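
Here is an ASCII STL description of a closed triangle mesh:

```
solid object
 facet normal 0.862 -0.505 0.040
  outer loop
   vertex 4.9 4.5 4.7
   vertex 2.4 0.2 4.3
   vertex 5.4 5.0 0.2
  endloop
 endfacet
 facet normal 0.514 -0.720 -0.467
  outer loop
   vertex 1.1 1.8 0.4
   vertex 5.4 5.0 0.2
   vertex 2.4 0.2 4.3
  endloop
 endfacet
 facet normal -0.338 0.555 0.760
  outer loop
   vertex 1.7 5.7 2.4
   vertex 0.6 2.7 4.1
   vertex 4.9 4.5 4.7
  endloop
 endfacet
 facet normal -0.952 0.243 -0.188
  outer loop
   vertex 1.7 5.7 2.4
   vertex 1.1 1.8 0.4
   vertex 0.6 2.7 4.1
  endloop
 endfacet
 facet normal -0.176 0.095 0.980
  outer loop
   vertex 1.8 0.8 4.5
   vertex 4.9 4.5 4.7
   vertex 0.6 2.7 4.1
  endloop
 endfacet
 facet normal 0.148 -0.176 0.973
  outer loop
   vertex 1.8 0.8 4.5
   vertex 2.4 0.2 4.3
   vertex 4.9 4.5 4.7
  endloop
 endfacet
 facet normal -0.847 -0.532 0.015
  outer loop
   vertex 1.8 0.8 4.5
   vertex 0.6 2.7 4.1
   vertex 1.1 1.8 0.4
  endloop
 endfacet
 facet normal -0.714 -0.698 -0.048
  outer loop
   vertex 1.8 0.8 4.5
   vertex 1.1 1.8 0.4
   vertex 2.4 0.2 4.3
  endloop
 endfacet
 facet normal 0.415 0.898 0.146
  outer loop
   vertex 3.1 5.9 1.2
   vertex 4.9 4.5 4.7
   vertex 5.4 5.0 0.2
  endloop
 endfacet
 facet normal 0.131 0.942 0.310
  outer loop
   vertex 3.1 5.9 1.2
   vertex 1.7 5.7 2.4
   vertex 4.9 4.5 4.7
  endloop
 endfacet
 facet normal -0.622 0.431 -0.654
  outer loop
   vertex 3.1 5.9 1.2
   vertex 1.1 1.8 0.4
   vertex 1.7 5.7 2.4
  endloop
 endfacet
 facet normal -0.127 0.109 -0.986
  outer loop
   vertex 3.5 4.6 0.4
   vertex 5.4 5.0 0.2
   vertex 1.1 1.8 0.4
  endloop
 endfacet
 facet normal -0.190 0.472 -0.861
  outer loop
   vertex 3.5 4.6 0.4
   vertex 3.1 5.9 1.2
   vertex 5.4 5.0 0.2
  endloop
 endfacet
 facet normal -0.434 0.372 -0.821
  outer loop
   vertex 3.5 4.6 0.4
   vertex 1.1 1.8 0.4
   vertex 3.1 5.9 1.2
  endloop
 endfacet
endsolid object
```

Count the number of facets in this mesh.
14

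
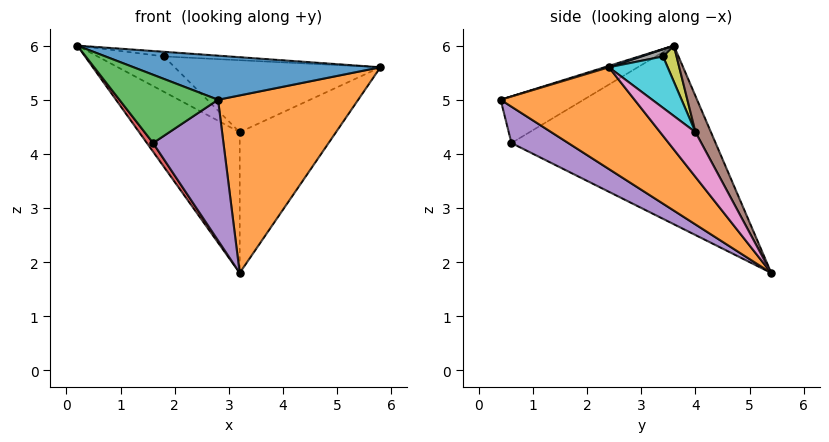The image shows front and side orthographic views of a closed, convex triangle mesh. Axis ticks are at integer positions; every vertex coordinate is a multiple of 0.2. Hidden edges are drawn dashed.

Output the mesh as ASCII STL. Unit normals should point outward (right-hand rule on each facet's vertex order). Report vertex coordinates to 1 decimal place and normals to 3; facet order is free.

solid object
 facet normal 0.005 -0.294 0.956
  outer loop
   vertex 2.8 0.4 5.0
   vertex 5.8 2.4 5.6
   vertex 0.2 3.6 6.0
  endloop
 endfacet
 facet normal 0.478 -0.500 -0.722
  outer loop
   vertex 3.2 5.4 1.8
   vertex 5.8 2.4 5.6
   vertex 2.8 0.4 5.0
  endloop
 endfacet
 facet normal -0.509 -0.605 0.612
  outer loop
   vertex 1.6 0.6 4.2
   vertex 2.8 0.4 5.0
   vertex 0.2 3.6 6.0
  endloop
 endfacet
 facet normal -0.808 -0.024 -0.588
  outer loop
   vertex 1.6 0.6 4.2
   vertex 0.2 3.6 6.0
   vertex 3.2 5.4 1.8
  endloop
 endfacet
 facet normal 0.415 -0.514 -0.751
  outer loop
   vertex 1.6 0.6 4.2
   vertex 3.2 5.4 1.8
   vertex 2.8 0.4 5.0
  endloop
 endfacet
 facet normal 0.134 0.873 0.470
  outer loop
   vertex 3.2 4.0 4.4
   vertex 3.2 5.4 1.8
   vertex 0.2 3.6 6.0
  endloop
 endfacet
 facet normal 0.307 0.838 0.451
  outer loop
   vertex 3.2 4.0 4.4
   vertex 5.8 2.4 5.6
   vertex 3.2 5.4 1.8
  endloop
 endfacet
 facet normal 0.169 0.507 0.845
  outer loop
   vertex 1.8 3.4 5.8
   vertex 0.2 3.6 6.0
   vertex 5.8 2.4 5.6
  endloop
 endfacet
 facet normal 0.170 0.833 0.527
  outer loop
   vertex 1.8 3.4 5.8
   vertex 3.2 4.0 4.4
   vertex 0.2 3.6 6.0
  endloop
 endfacet
 facet normal 0.226 0.793 0.566
  outer loop
   vertex 1.8 3.4 5.8
   vertex 5.8 2.4 5.6
   vertex 3.2 4.0 4.4
  endloop
 endfacet
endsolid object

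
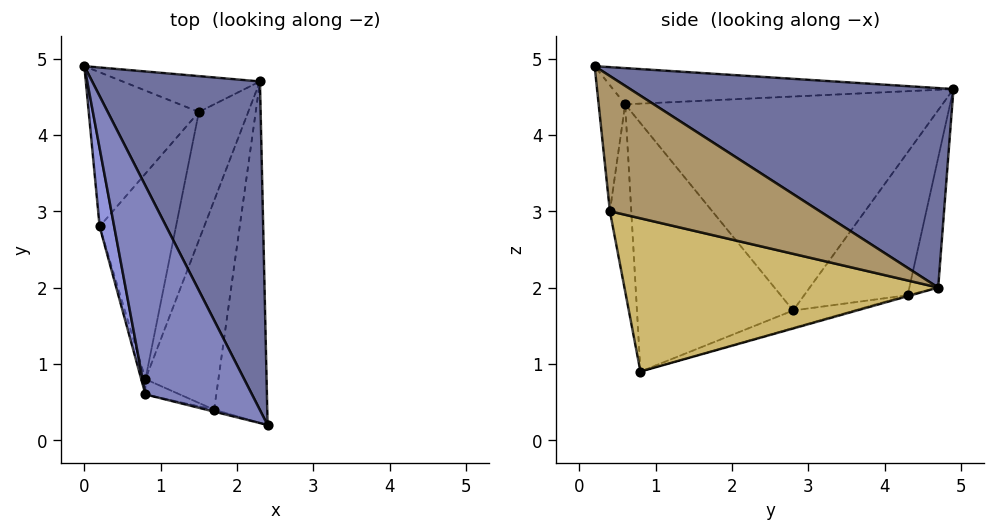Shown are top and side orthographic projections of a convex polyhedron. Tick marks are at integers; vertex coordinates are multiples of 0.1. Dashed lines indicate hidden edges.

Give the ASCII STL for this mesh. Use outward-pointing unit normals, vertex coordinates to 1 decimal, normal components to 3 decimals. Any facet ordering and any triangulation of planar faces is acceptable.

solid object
 facet normal 0.703 0.396 0.591
  outer loop
   vertex 2.3 4.7 2.0
   vertex 0.0 4.9 4.6
   vertex 2.4 0.2 4.9
  endloop
 endfacet
 facet normal -0.320 -0.103 0.942
  outer loop
   vertex 0.8 0.6 4.4
   vertex 2.4 0.2 4.9
   vertex 0.0 4.9 4.6
  endloop
 endfacet
 facet normal -0.980 -0.185 0.067
  outer loop
   vertex 0.8 0.6 4.4
   vertex 0.0 4.9 4.6
   vertex 0.2 2.8 1.7
  endloop
 endfacet
 facet normal -0.959 -0.281 -0.016
  outer loop
   vertex 0.8 0.6 4.4
   vertex 0.2 2.8 1.7
   vertex 0.8 0.8 0.9
  endloop
 endfacet
 facet normal -0.628 0.609 -0.484
  outer loop
   vertex 1.5 4.3 1.9
   vertex 0.2 2.8 1.7
   vertex 0.0 4.9 4.6
  endloop
 endfacet
 facet normal -0.371 0.841 -0.393
  outer loop
   vertex 1.5 4.3 1.9
   vertex 0.0 4.9 4.6
   vertex 2.3 4.7 2.0
  endloop
 endfacet
 facet normal -0.212 0.307 -0.928
  outer loop
   vertex 1.5 4.3 1.9
   vertex 0.8 0.8 0.9
   vertex 0.2 2.8 1.7
  endloop
 endfacet
 facet normal -0.019 0.278 -0.960
  outer loop
   vertex 1.5 4.3 1.9
   vertex 2.3 4.7 2.0
   vertex 0.8 0.8 0.9
  endloop
 endfacet
 facet normal 0.910 -0.210 -0.357
  outer loop
   vertex 1.7 0.4 3.0
   vertex 2.3 4.7 2.0
   vertex 2.4 0.2 4.9
  endloop
 endfacet
 facet normal 0.881 -0.220 -0.419
  outer loop
   vertex 1.7 0.4 3.0
   vertex 0.8 0.8 0.9
   vertex 2.3 4.7 2.0
  endloop
 endfacet
 facet normal -0.238 -0.971 -0.014
  outer loop
   vertex 1.7 0.4 3.0
   vertex 2.4 0.2 4.9
   vertex 0.8 0.6 4.4
  endloop
 endfacet
 facet normal -0.297 -0.953 -0.054
  outer loop
   vertex 1.7 0.4 3.0
   vertex 0.8 0.6 4.4
   vertex 0.8 0.8 0.9
  endloop
 endfacet
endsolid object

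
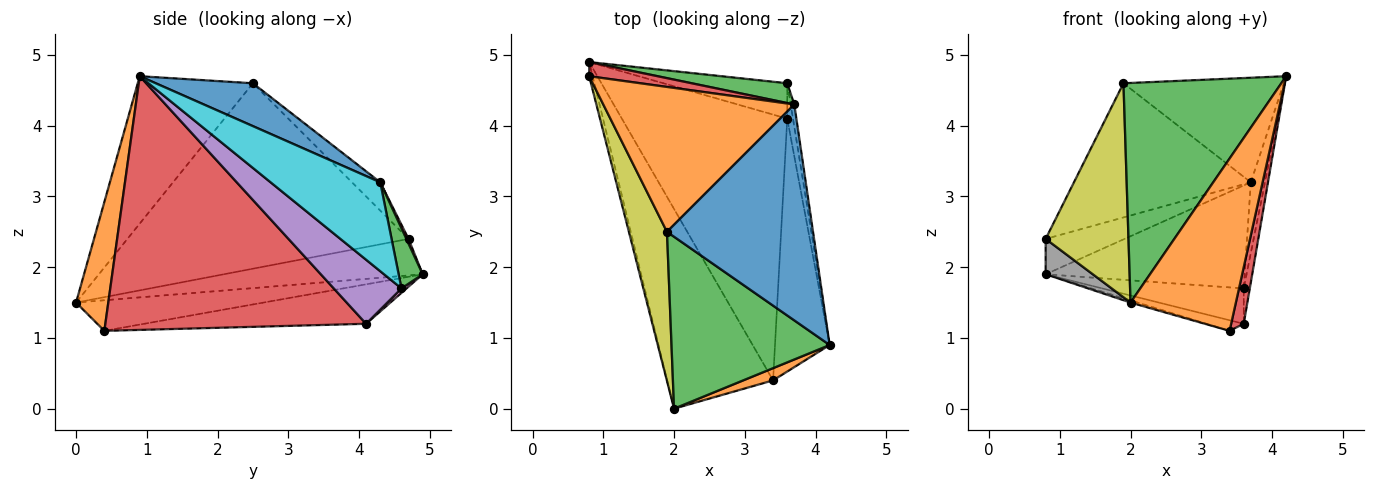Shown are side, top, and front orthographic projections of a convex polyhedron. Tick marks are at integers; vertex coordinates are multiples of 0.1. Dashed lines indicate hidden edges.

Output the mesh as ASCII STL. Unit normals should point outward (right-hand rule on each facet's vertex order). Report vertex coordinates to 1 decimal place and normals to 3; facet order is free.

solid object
 facet normal -0.277 0.010 -0.961
  outer loop
   vertex 3.4 0.4 1.1
   vertex 2.0 0.0 1.5
   vertex 0.8 4.9 1.9
  endloop
 endfacet
 facet normal 0.292 -0.954 0.068
  outer loop
   vertex 3.4 0.4 1.1
   vertex 4.2 0.9 4.7
   vertex 2.0 0.0 1.5
  endloop
 endfacet
 facet normal -0.498 -0.683 0.535
  outer loop
   vertex 1.9 2.5 4.6
   vertex 2.0 0.0 1.5
   vertex 4.2 0.9 4.7
  endloop
 endfacet
 facet normal 0.976 -0.047 -0.210
  outer loop
   vertex 3.6 4.1 1.2
   vertex 4.2 0.9 4.7
   vertex 3.4 0.4 1.1
  endloop
 endfacet
 facet normal 0.992 0.089 -0.089
  outer loop
   vertex 3.6 4.1 1.2
   vertex 3.6 4.6 1.7
   vertex 4.2 0.9 4.7
  endloop
 endfacet
 facet normal -0.232 0.039 -0.972
  outer loop
   vertex 3.6 4.1 1.2
   vertex 3.4 0.4 1.1
   vertex 0.8 4.9 1.9
  endloop
 endfacet
 facet normal 0.025 0.707 -0.707
  outer loop
   vertex 3.6 4.1 1.2
   vertex 0.8 4.9 1.9
   vertex 3.6 4.6 1.7
  endloop
 endfacet
 facet normal -0.969 -0.230 -0.092
  outer loop
   vertex 0.8 4.7 2.4
   vertex 0.8 4.9 1.9
   vertex 2.0 0.0 1.5
  endloop
 endfacet
 facet normal -0.941 -0.277 0.193
  outer loop
   vertex 0.8 4.7 2.4
   vertex 2.0 0.0 1.5
   vertex 1.9 2.5 4.6
  endloop
 endfacet
 facet normal 0.991 0.128 -0.040
  outer loop
   vertex 3.7 4.3 3.2
   vertex 4.2 0.9 4.7
   vertex 3.6 4.6 1.7
  endloop
 endfacet
 facet normal 0.255 0.421 0.870
  outer loop
   vertex 3.7 4.3 3.2
   vertex 1.9 2.5 4.6
   vertex 4.2 0.9 4.7
  endloop
 endfacet
 facet normal -0.108 0.675 0.729
  outer loop
   vertex 3.7 4.3 3.2
   vertex 0.8 4.7 2.4
   vertex 1.9 2.5 4.6
  endloop
 endfacet
 facet normal 0.118 0.975 0.187
  outer loop
   vertex 3.7 4.3 3.2
   vertex 3.6 4.6 1.7
   vertex 0.8 4.9 1.9
  endloop
 endfacet
 facet normal 0.026 0.928 0.371
  outer loop
   vertex 3.7 4.3 3.2
   vertex 0.8 4.9 1.9
   vertex 0.8 4.7 2.4
  endloop
 endfacet
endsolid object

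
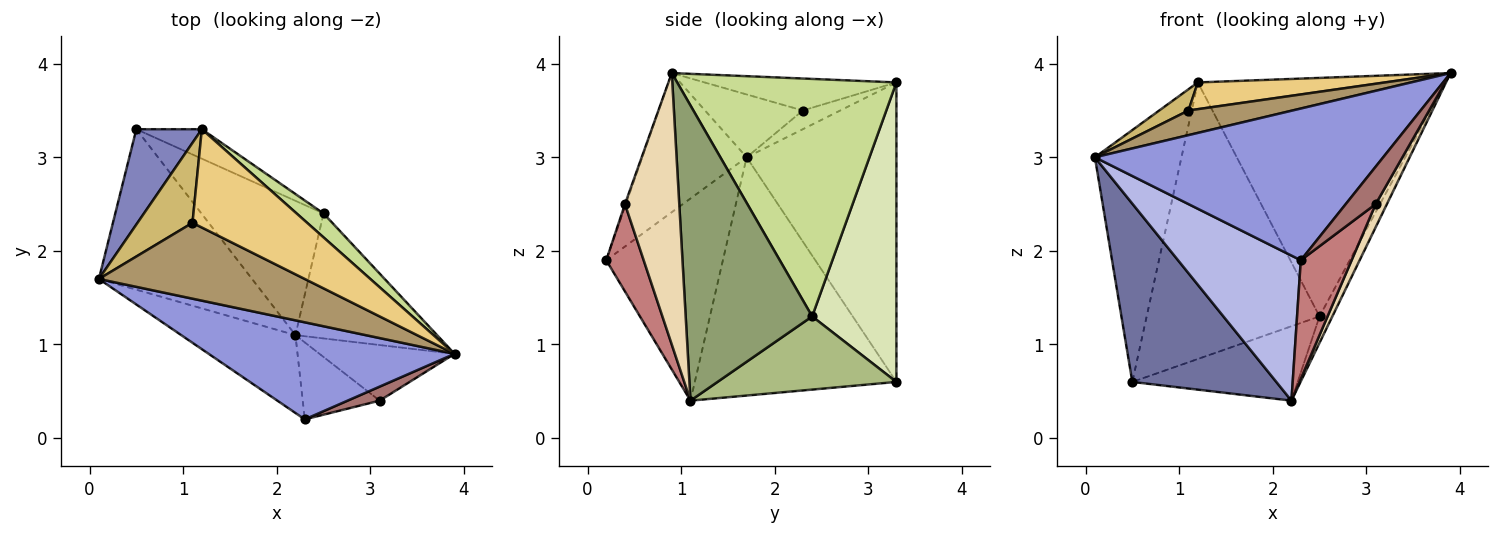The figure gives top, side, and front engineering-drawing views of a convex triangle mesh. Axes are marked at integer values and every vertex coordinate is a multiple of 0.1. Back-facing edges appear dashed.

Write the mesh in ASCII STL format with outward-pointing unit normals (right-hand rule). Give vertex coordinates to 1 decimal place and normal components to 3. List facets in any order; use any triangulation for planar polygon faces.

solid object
 facet normal -0.721 -0.515 -0.464
  outer loop
   vertex 2.2 1.1 0.4
   vertex 0.1 1.7 3.0
   vertex 0.5 3.3 0.6
  endloop
 endfacet
 facet normal -0.851 0.492 0.186
  outer loop
   vertex 1.2 3.3 3.8
   vertex 0.5 3.3 0.6
   vertex 0.1 1.7 3.0
  endloop
 endfacet
 facet normal -0.292 -0.806 0.515
  outer loop
   vertex 2.3 0.2 1.9
   vertex 3.9 0.9 3.9
   vertex 0.1 1.7 3.0
  endloop
 endfacet
 facet normal -0.642 -0.676 -0.363
  outer loop
   vertex 2.3 0.2 1.9
   vertex 0.1 1.7 3.0
   vertex 2.2 1.1 0.4
  endloop
 endfacet
 facet normal 0.898 0.091 -0.431
  outer loop
   vertex 2.5 2.4 1.3
   vertex 3.9 0.9 3.9
   vertex 2.2 1.1 0.4
  endloop
 endfacet
 facet normal 0.464 0.429 -0.775
  outer loop
   vertex 2.5 2.4 1.3
   vertex 2.2 1.1 0.4
   vertex 0.5 3.3 0.6
  endloop
 endfacet
 facet normal 0.661 0.747 0.075
  outer loop
   vertex 2.5 2.4 1.3
   vertex 1.2 3.3 3.8
   vertex 3.9 0.9 3.9
  endloop
 endfacet
 facet normal 0.436 0.895 -0.095
  outer loop
   vertex 2.5 2.4 1.3
   vertex 0.5 3.3 0.6
   vertex 1.2 3.3 3.8
  endloop
 endfacet
 facet normal -0.279 -0.297 0.913
  outer loop
   vertex 1.1 2.3 3.5
   vertex 0.1 1.7 3.0
   vertex 3.9 0.9 3.9
  endloop
 endfacet
 facet normal -0.313 -0.244 0.918
  outer loop
   vertex 1.1 2.3 3.5
   vertex 1.2 3.3 3.8
   vertex 0.1 1.7 3.0
  endloop
 endfacet
 facet normal -0.260 -0.254 0.932
  outer loop
   vertex 1.1 2.3 3.5
   vertex 3.9 0.9 3.9
   vertex 1.2 3.3 3.8
  endloop
 endfacet
 facet normal 0.880 -0.182 -0.438
  outer loop
   vertex 3.1 0.4 2.5
   vertex 2.2 1.1 0.4
   vertex 3.9 0.9 3.9
  endloop
 endfacet
 facet normal -0.029 -0.936 0.351
  outer loop
   vertex 3.1 0.4 2.5
   vertex 3.9 0.9 3.9
   vertex 2.3 0.2 1.9
  endloop
 endfacet
 facet normal 0.526 -0.714 -0.463
  outer loop
   vertex 3.1 0.4 2.5
   vertex 2.3 0.2 1.9
   vertex 2.2 1.1 0.4
  endloop
 endfacet
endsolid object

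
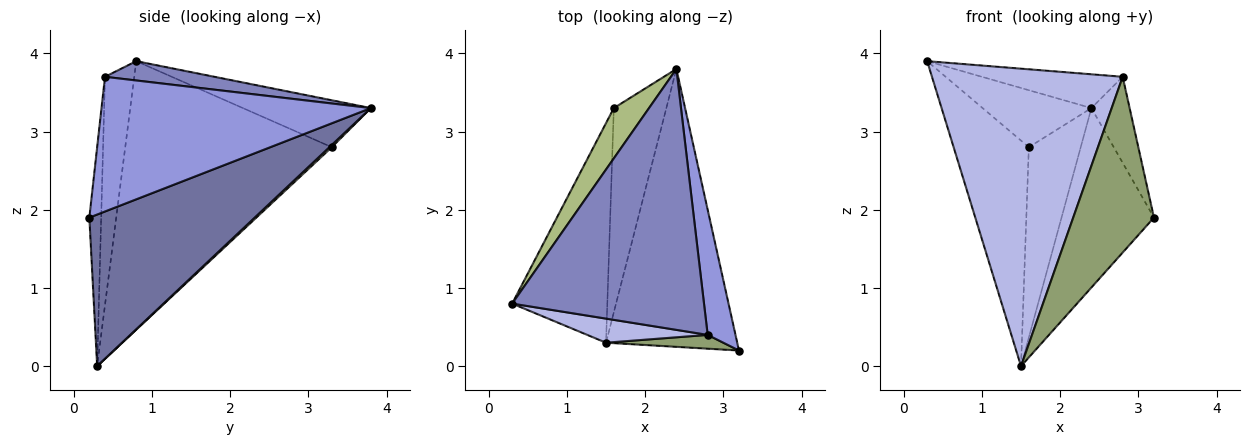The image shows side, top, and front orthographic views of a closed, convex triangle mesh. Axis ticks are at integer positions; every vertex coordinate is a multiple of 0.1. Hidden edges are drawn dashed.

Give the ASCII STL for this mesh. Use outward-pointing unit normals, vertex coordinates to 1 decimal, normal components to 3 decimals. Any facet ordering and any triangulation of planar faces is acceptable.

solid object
 facet normal 0.697 0.389 -0.603
  outer loop
   vertex 1.5 0.3 0.0
   vertex 2.4 3.8 3.3
   vertex 3.2 0.2 1.9
  endloop
 endfacet
 facet normal 0.099 0.128 0.987
  outer loop
   vertex 2.8 0.4 3.7
   vertex 2.4 3.8 3.3
   vertex 0.3 0.8 3.9
  endloop
 endfacet
 facet normal 0.970 0.138 0.200
  outer loop
   vertex 2.8 0.4 3.7
   vertex 3.2 0.2 1.9
   vertex 2.4 3.8 3.3
  endloop
 endfacet
 facet normal -0.151 -0.985 0.080
  outer loop
   vertex 2.8 0.4 3.7
   vertex 0.3 0.8 3.9
   vertex 1.5 0.3 0.0
  endloop
 endfacet
 facet normal -0.145 -0.986 0.077
  outer loop
   vertex 2.8 0.4 3.7
   vertex 1.5 0.3 0.0
   vertex 3.2 0.2 1.9
  endloop
 endfacet
 facet normal -0.662 0.562 0.496
  outer loop
   vertex 1.6 3.3 2.8
   vertex 0.3 0.8 3.9
   vertex 2.4 3.8 3.3
  endloop
 endfacet
 facet normal -0.892 0.325 -0.316
  outer loop
   vertex 1.6 3.3 2.8
   vertex 1.5 0.3 0.0
   vertex 0.3 0.8 3.9
  endloop
 endfacet
 facet normal 0.031 0.681 -0.731
  outer loop
   vertex 1.6 3.3 2.8
   vertex 2.4 3.8 3.3
   vertex 1.5 0.3 0.0
  endloop
 endfacet
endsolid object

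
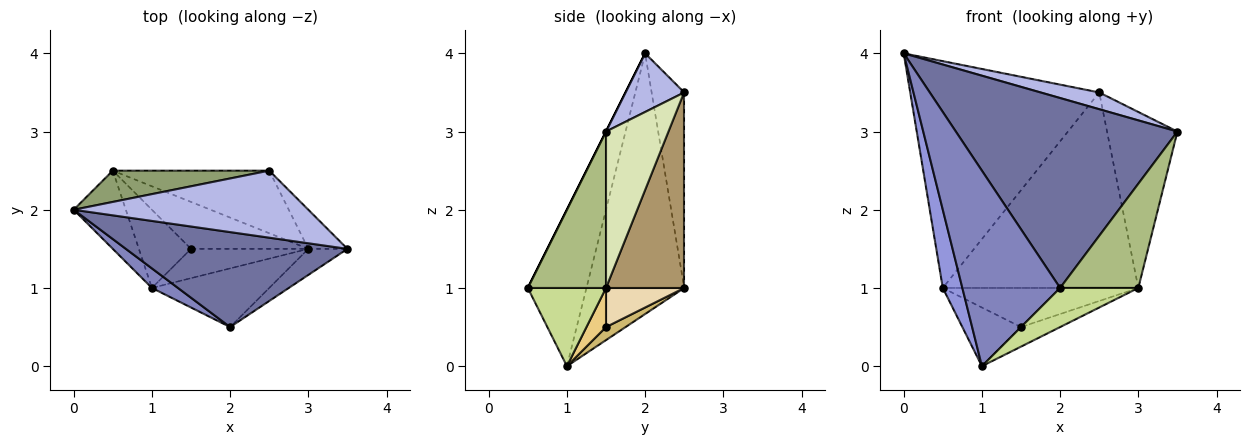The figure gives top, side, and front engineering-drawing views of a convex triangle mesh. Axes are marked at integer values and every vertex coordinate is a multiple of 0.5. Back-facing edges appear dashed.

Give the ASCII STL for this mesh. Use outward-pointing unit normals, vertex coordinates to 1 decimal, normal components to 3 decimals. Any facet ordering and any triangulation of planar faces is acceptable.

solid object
 facet normal 0.000 -0.894 0.447
  outer loop
   vertex 2.0 0.5 1.0
   vertex 3.5 1.5 3.0
   vertex 0.0 2.0 4.0
  endloop
 endfacet
 facet normal -0.513 -0.854 0.085
  outer loop
   vertex 1.0 1.0 0.0
   vertex 2.0 0.5 1.0
   vertex 0.0 2.0 4.0
  endloop
 endfacet
 facet normal -0.962 -0.192 -0.192
  outer loop
   vertex 0.5 2.5 1.0
   vertex 1.0 1.0 0.0
   vertex 0.0 2.0 4.0
  endloop
 endfacet
 facet normal 0.236 -0.236 0.943
  outer loop
   vertex 2.5 2.5 3.5
   vertex 0.0 2.0 4.0
   vertex 3.5 1.5 3.0
  endloop
 endfacet
 facet normal -0.168 0.976 0.135
  outer loop
   vertex 2.5 2.5 3.5
   vertex 0.5 2.5 1.0
   vertex 0.0 2.0 4.0
  endloop
 endfacet
 facet normal 0.696 -0.696 -0.174
  outer loop
   vertex 3.0 1.5 1.0
   vertex 3.5 1.5 3.0
   vertex 2.0 0.5 1.0
  endloop
 endfacet
 facet normal 0.485 -0.485 -0.728
  outer loop
   vertex 3.0 1.5 1.0
   vertex 2.0 0.5 1.0
   vertex 1.0 1.0 0.0
  endloop
 endfacet
 facet normal 0.655 0.737 -0.164
  outer loop
   vertex 3.0 1.5 1.0
   vertex 2.5 2.5 3.5
   vertex 3.5 1.5 3.0
  endloop
 endfacet
 facet normal 0.356 0.890 -0.285
  outer loop
   vertex 3.0 1.5 1.0
   vertex 0.5 2.5 1.0
   vertex 2.5 2.5 3.5
  endloop
 endfacet
 facet normal 0.196 0.588 -0.784
  outer loop
   vertex 1.5 1.5 0.5
   vertex 1.0 1.0 0.0
   vertex 0.5 2.5 1.0
  endloop
 endfacet
 facet normal 0.267 0.535 -0.802
  outer loop
   vertex 1.5 1.5 0.5
   vertex 3.0 1.5 1.0
   vertex 1.0 1.0 0.0
  endloop
 endfacet
 facet normal 0.248 0.620 -0.744
  outer loop
   vertex 1.5 1.5 0.5
   vertex 0.5 2.5 1.0
   vertex 3.0 1.5 1.0
  endloop
 endfacet
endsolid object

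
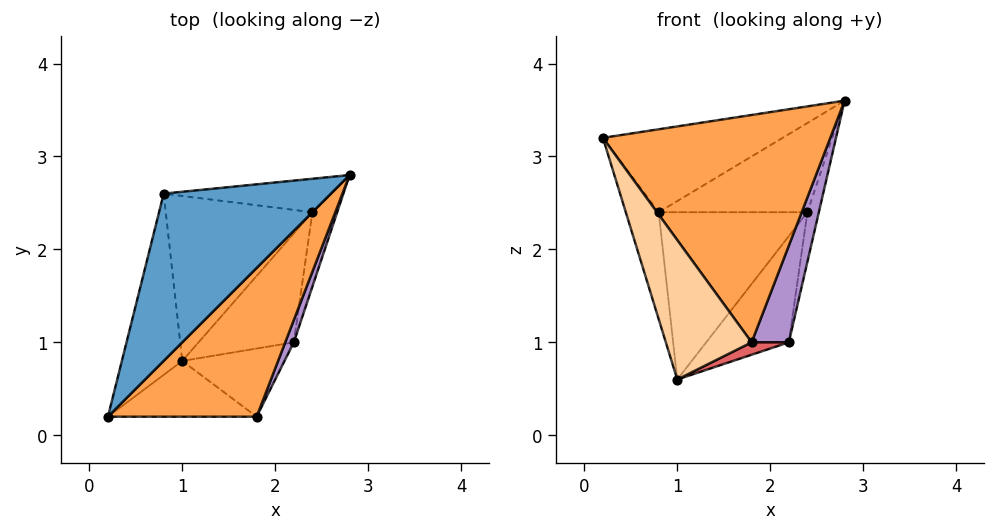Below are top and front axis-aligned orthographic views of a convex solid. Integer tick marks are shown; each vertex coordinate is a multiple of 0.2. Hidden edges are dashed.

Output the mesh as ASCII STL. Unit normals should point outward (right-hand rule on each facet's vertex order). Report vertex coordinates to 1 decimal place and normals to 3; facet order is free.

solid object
 facet normal -0.503 0.384 0.774
  outer loop
   vertex 0.8 2.6 2.4
   vertex 0.2 0.2 3.2
   vertex 2.8 2.8 3.6
  endloop
 endfacet
 facet normal -0.954 0.152 -0.258
  outer loop
   vertex 0.8 2.6 2.4
   vertex 1.0 0.8 0.6
   vertex 0.2 0.2 3.2
  endloop
 endfacet
 facet normal 0.601 -0.669 0.437
  outer loop
   vertex 1.8 0.2 1.0
   vertex 2.8 2.8 3.6
   vertex 0.2 0.2 3.2
  endloop
 endfacet
 facet normal -0.455 -0.827 -0.331
  outer loop
   vertex 1.8 0.2 1.0
   vertex 0.2 0.2 3.2
   vertex 1.0 0.8 0.6
  endloop
 endfacet
 facet normal 0.116 0.930 -0.349
  outer loop
   vertex 2.4 2.4 2.4
   vertex 0.8 2.6 2.4
   vertex 2.8 2.8 3.6
  endloop
 endfacet
 facet normal 0.089 0.709 -0.699
  outer loop
   vertex 2.4 2.4 2.4
   vertex 1.0 0.8 0.6
   vertex 0.8 2.6 2.4
  endloop
 endfacet
 facet normal 0.337 -0.168 -0.926
  outer loop
   vertex 2.2 1.0 1.0
   vertex 1.8 0.2 1.0
   vertex 1.0 0.8 0.6
  endloop
 endfacet
 facet normal 0.121 0.693 -0.710
  outer loop
   vertex 2.2 1.0 1.0
   vertex 1.0 0.8 0.6
   vertex 2.4 2.4 2.4
  endloop
 endfacet
 facet normal 0.890 -0.445 0.103
  outer loop
   vertex 2.2 1.0 1.0
   vertex 2.8 2.8 3.6
   vertex 1.8 0.2 1.0
  endloop
 endfacet
 facet normal 0.889 0.254 -0.381
  outer loop
   vertex 2.2 1.0 1.0
   vertex 2.4 2.4 2.4
   vertex 2.8 2.8 3.6
  endloop
 endfacet
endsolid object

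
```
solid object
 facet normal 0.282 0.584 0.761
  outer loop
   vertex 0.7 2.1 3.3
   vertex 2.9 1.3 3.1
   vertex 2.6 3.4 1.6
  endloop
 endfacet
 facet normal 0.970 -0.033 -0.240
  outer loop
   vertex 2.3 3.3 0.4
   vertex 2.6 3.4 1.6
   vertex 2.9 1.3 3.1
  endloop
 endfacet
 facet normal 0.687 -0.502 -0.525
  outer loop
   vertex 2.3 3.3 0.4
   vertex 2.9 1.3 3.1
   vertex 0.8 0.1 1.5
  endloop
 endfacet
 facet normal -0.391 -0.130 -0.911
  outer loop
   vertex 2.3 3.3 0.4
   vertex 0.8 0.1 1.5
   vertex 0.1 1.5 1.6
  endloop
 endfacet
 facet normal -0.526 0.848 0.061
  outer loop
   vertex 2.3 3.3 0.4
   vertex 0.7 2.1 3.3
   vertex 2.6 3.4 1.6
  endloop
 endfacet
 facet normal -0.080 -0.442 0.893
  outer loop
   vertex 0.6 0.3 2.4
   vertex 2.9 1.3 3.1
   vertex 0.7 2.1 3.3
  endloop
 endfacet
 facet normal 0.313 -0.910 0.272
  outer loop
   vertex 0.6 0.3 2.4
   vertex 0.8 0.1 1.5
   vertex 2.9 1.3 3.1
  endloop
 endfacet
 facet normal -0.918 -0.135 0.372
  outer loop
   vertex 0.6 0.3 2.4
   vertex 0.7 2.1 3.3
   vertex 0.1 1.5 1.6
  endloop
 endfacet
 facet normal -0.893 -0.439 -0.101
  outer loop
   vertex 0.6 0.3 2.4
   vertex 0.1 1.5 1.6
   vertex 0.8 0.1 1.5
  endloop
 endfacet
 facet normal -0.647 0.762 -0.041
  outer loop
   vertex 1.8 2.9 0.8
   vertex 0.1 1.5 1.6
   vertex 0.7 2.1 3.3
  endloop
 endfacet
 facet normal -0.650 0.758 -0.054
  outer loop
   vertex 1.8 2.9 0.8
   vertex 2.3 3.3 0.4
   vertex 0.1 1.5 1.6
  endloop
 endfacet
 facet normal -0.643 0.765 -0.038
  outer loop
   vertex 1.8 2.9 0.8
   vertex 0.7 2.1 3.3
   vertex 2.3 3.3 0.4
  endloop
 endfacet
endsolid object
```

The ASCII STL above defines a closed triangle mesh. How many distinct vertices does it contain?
8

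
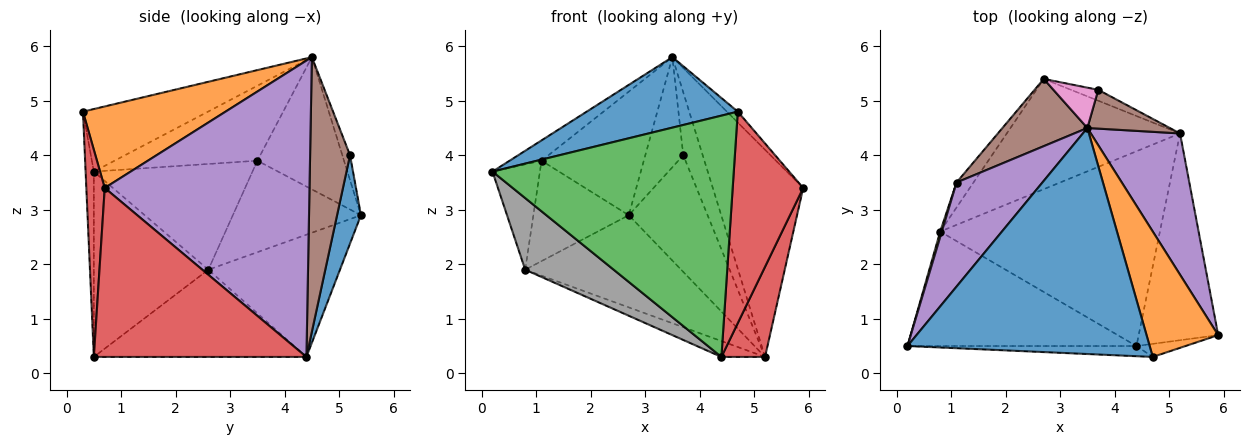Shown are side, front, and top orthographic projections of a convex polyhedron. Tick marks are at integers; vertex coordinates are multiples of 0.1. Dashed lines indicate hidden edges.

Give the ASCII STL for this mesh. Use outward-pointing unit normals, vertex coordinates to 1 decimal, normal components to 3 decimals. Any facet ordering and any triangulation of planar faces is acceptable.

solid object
 facet normal -0.239 -0.289 0.927
  outer loop
   vertex 4.7 0.3 4.8
   vertex 3.5 4.5 5.8
   vertex 0.2 0.5 3.7
  endloop
 endfacet
 facet normal 0.750 0.057 0.659
  outer loop
   vertex 4.7 0.3 4.8
   vertex 5.9 0.7 3.4
   vertex 3.5 4.5 5.8
  endloop
 endfacet
 facet normal -0.034 -0.999 -0.042
  outer loop
   vertex 4.7 0.3 4.8
   vertex 0.2 0.5 3.7
   vertex 4.4 0.5 0.3
  endloop
 endfacet
 facet normal 0.252 -0.966 -0.060
  outer loop
   vertex 4.7 0.3 4.8
   vertex 4.4 0.5 0.3
   vertex 5.9 0.7 3.4
  endloop
 endfacet
 facet normal -0.651 0.146 0.745
  outer loop
   vertex 1.1 3.5 3.9
   vertex 0.2 0.5 3.7
   vertex 3.5 4.5 5.8
  endloop
 endfacet
 facet normal -0.597 0.705 0.383
  outer loop
   vertex 1.1 3.5 3.9
   vertex 3.5 4.5 5.8
   vertex 2.7 5.4 2.9
  endloop
 endfacet
 facet normal -0.187 0.922 0.338
  outer loop
   vertex 3.7 5.2 4.0
   vertex 2.7 5.4 2.9
   vertex 3.5 4.5 5.8
  endloop
 endfacet
 facet normal -0.566 -0.437 -0.699
  outer loop
   vertex 0.8 2.6 1.9
   vertex 4.4 0.5 0.3
   vertex 0.2 0.5 3.7
  endloop
 endfacet
 facet normal -0.958 0.286 0.015
  outer loop
   vertex 0.8 2.6 1.9
   vertex 0.2 0.5 3.7
   vertex 1.1 3.5 3.9
  endloop
 endfacet
 facet normal -0.793 0.591 -0.147
  outer loop
   vertex 0.8 2.6 1.9
   vertex 1.1 3.5 3.9
   vertex 2.7 5.4 2.9
  endloop
 endfacet
 facet normal 0.289 0.953 -0.089
  outer loop
   vertex 5.2 4.4 0.3
   vertex 2.7 5.4 2.9
   vertex 3.7 5.2 4.0
  endloop
 endfacet
 facet normal -0.476 0.564 -0.675
  outer loop
   vertex 5.2 4.4 0.3
   vertex 0.8 2.6 1.9
   vertex 2.7 5.4 2.9
  endloop
 endfacet
 facet normal -0.368 0.075 -0.927
  outer loop
   vertex 5.2 4.4 0.3
   vertex 4.4 0.5 0.3
   vertex 0.8 2.6 1.9
  endloop
 endfacet
 facet normal 0.890 -0.182 -0.419
  outer loop
   vertex 5.2 4.4 0.3
   vertex 5.9 0.7 3.4
   vertex 4.4 0.5 0.3
  endloop
 endfacet
 facet normal 0.882 0.389 0.266
  outer loop
   vertex 5.2 4.4 0.3
   vertex 3.5 4.5 5.8
   vertex 5.9 0.7 3.4
  endloop
 endfacet
 facet normal 0.868 0.422 0.261
  outer loop
   vertex 5.2 4.4 0.3
   vertex 3.7 5.2 4.0
   vertex 3.5 4.5 5.8
  endloop
 endfacet
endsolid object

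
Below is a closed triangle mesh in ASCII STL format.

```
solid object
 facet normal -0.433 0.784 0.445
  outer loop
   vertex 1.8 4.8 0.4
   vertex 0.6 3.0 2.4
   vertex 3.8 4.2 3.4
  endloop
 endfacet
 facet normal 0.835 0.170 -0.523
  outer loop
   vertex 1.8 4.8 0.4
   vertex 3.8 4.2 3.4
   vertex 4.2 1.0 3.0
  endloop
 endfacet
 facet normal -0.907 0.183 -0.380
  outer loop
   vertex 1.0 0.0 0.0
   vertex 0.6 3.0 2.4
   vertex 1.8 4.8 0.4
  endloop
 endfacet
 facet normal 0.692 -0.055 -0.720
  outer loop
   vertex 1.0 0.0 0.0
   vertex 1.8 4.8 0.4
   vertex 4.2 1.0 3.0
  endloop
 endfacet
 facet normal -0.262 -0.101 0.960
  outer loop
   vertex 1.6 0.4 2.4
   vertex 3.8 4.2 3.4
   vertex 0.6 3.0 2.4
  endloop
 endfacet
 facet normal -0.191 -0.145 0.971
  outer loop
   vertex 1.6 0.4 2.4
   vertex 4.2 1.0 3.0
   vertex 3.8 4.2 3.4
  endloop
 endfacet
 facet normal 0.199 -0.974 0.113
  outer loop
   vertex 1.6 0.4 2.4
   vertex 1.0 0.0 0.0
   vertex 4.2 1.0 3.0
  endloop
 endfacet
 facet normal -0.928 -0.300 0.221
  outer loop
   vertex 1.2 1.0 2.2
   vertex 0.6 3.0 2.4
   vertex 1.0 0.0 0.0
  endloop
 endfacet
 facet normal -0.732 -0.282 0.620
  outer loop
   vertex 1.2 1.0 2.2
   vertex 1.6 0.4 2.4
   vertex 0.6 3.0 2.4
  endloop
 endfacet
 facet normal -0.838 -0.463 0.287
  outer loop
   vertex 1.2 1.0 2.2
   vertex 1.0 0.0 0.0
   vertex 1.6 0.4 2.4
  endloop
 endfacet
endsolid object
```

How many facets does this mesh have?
10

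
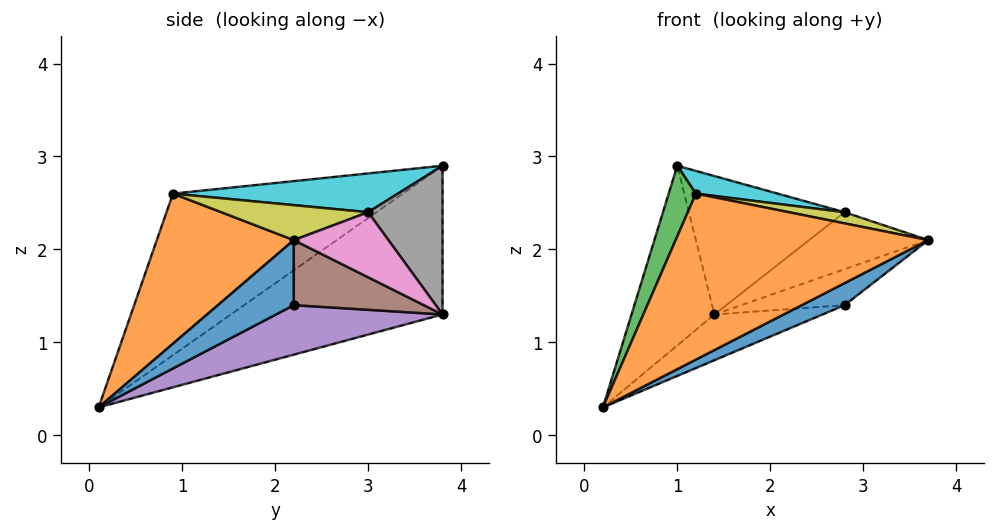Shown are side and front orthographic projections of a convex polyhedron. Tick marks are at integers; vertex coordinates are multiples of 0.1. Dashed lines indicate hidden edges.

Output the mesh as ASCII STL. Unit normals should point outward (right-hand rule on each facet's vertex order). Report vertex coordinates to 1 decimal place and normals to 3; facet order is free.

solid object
 facet normal 0.580 -0.328 -0.746
  outer loop
   vertex 2.8 2.2 1.4
   vertex 3.7 2.2 2.1
   vertex 0.2 0.1 0.3
  endloop
 endfacet
 facet normal 0.474 -0.875 0.098
  outer loop
   vertex 1.2 0.9 2.6
   vertex 0.2 0.1 0.3
   vertex 3.7 2.2 2.1
  endloop
 endfacet
 facet normal -0.898 -0.106 0.427
  outer loop
   vertex 1.2 0.9 2.6
   vertex 1.0 3.8 2.9
   vertex 0.2 0.1 0.3
  endloop
 endfacet
 facet normal -0.907 0.355 -0.227
  outer loop
   vertex 1.4 3.8 1.3
   vertex 0.2 0.1 0.3
   vertex 1.0 3.8 2.9
  endloop
 endfacet
 facet normal 0.263 0.171 -0.949
  outer loop
   vertex 1.4 3.8 1.3
   vertex 2.8 2.2 1.4
   vertex 0.2 0.1 0.3
  endloop
 endfacet
 facet normal 0.552 0.438 -0.709
  outer loop
   vertex 1.4 3.8 1.3
   vertex 3.7 2.2 2.1
   vertex 2.8 2.2 1.4
  endloop
 endfacet
 facet normal 0.607 0.764 -0.217
  outer loop
   vertex 2.8 3.0 2.4
   vertex 3.7 2.2 2.1
   vertex 1.4 3.8 1.3
  endloop
 endfacet
 facet normal 0.428 0.897 0.107
  outer loop
   vertex 2.8 3.0 2.4
   vertex 1.4 3.8 1.3
   vertex 1.0 3.8 2.9
  endloop
 endfacet
 facet normal 0.241 -0.091 0.966
  outer loop
   vertex 2.8 3.0 2.4
   vertex 1.2 0.9 2.6
   vertex 3.7 2.2 2.1
  endloop
 endfacet
 facet normal 0.232 -0.084 0.969
  outer loop
   vertex 2.8 3.0 2.4
   vertex 1.0 3.8 2.9
   vertex 1.2 0.9 2.6
  endloop
 endfacet
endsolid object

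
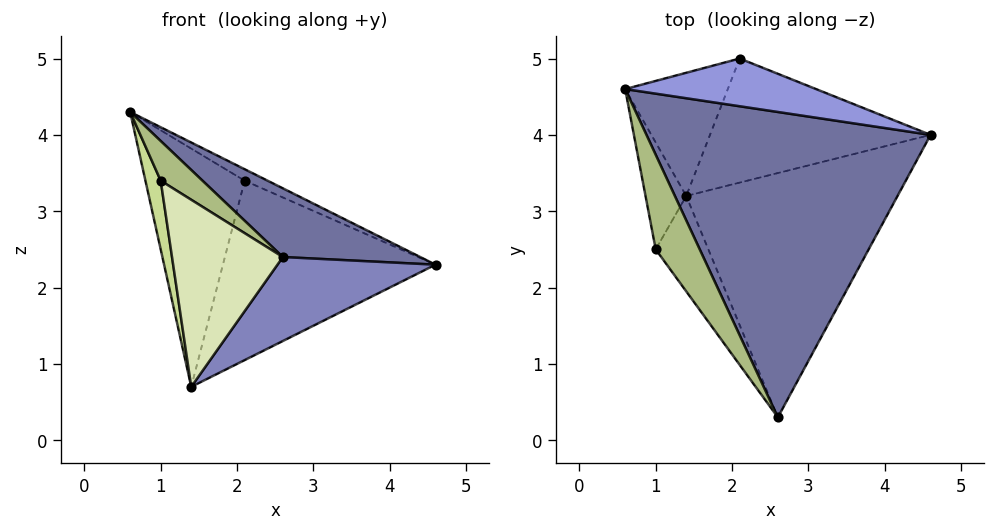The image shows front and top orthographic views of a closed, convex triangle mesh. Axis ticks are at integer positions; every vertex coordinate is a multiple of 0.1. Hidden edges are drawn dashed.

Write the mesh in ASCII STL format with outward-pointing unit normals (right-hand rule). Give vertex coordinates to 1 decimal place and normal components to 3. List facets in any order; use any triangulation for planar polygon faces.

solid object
 facet normal 0.414 -0.200 0.888
  outer loop
   vertex 2.6 0.3 2.4
   vertex 4.6 4.0 2.3
   vertex 0.6 4.6 4.3
  endloop
 endfacet
 facet normal 0.485 -0.284 -0.827
  outer loop
   vertex 1.4 3.2 0.7
   vertex 4.6 4.0 2.3
   vertex 2.6 0.3 2.4
  endloop
 endfacet
 facet normal 0.462 0.207 0.862
  outer loop
   vertex 2.1 5.0 3.4
   vertex 0.6 4.6 4.3
   vertex 4.6 4.0 2.3
  endloop
 endfacet
 facet normal -0.456 0.791 -0.409
  outer loop
   vertex 2.1 5.0 3.4
   vertex 1.4 3.2 0.7
   vertex 0.6 4.6 4.3
  endloop
 endfacet
 facet normal 0.079 0.820 -0.567
  outer loop
   vertex 2.1 5.0 3.4
   vertex 4.6 4.0 2.3
   vertex 1.4 3.2 0.7
  endloop
 endfacet
 facet normal 0.045 -0.386 0.921
  outer loop
   vertex 1.0 2.5 3.4
   vertex 2.6 0.3 2.4
   vertex 0.6 4.6 4.3
  endloop
 endfacet
 facet normal -0.978 -0.112 -0.174
  outer loop
   vertex 1.0 2.5 3.4
   vertex 0.6 4.6 4.3
   vertex 1.4 3.2 0.7
  endloop
 endfacet
 facet normal -0.834 -0.492 -0.251
  outer loop
   vertex 1.0 2.5 3.4
   vertex 1.4 3.2 0.7
   vertex 2.6 0.3 2.4
  endloop
 endfacet
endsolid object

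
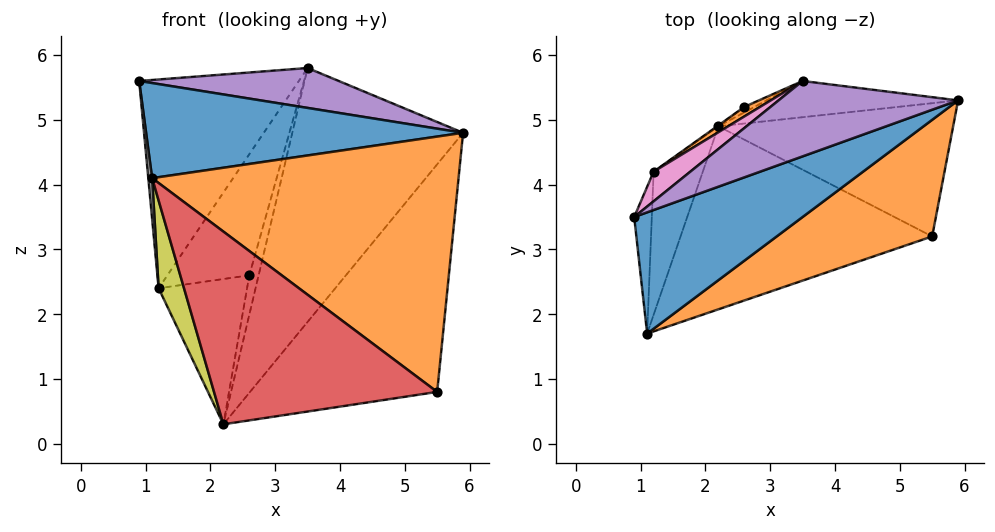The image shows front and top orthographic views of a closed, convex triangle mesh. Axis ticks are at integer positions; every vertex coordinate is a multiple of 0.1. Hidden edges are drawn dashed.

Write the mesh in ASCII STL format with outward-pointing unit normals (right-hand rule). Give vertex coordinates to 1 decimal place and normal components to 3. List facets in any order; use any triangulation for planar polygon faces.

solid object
 facet normal 0.329 -0.583 0.743
  outer loop
   vertex 1.1 1.7 4.1
   vertex 5.9 5.3 4.8
   vertex 0.9 3.5 5.6
  endloop
 endfacet
 facet normal 0.528 -0.773 0.353
  outer loop
   vertex 5.5 3.2 0.8
   vertex 5.9 5.3 4.8
   vertex 1.1 1.7 4.1
  endloop
 endfacet
 facet normal 0.462 0.765 -0.448
  outer loop
   vertex 5.5 3.2 0.8
   vertex 2.2 4.9 0.3
   vertex 5.9 5.3 4.8
  endloop
 endfacet
 facet normal -0.260 -0.700 -0.665
  outer loop
   vertex 5.5 3.2 0.8
   vertex 1.1 1.7 4.1
   vertex 2.2 4.9 0.3
  endloop
 endfacet
 facet normal 0.296 -0.447 0.844
  outer loop
   vertex 3.5 5.6 5.8
   vertex 0.9 3.5 5.6
   vertex 5.9 5.3 4.8
  endloop
 endfacet
 facet normal 0.065 0.988 -0.141
  outer loop
   vertex 3.5 5.6 5.8
   vertex 5.9 5.3 4.8
   vertex 2.2 4.9 0.3
  endloop
 endfacet
 facet normal -0.630 0.769 0.109
  outer loop
   vertex 1.2 4.2 2.4
   vertex 0.9 3.5 5.6
   vertex 3.5 5.6 5.8
  endloop
 endfacet
 facet normal -0.995 -0.028 -0.099
  outer loop
   vertex 1.2 4.2 2.4
   vertex 1.1 1.7 4.1
   vertex 0.9 3.5 5.6
  endloop
 endfacet
 facet normal -0.818 -0.300 -0.490
  outer loop
   vertex 1.2 4.2 2.4
   vertex 2.2 4.9 0.3
   vertex 1.1 1.7 4.1
  endloop
 endfacet
 facet normal 0.050 0.989 -0.138
  outer loop
   vertex 2.6 5.2 2.6
   vertex 3.5 5.6 5.8
   vertex 2.2 4.9 0.3
  endloop
 endfacet
 facet normal -0.581 0.814 -0.005
  outer loop
   vertex 2.6 5.2 2.6
   vertex 2.2 4.9 0.3
   vertex 1.2 4.2 2.4
  endloop
 endfacet
 facet normal -0.586 0.808 0.064
  outer loop
   vertex 2.6 5.2 2.6
   vertex 1.2 4.2 2.4
   vertex 3.5 5.6 5.8
  endloop
 endfacet
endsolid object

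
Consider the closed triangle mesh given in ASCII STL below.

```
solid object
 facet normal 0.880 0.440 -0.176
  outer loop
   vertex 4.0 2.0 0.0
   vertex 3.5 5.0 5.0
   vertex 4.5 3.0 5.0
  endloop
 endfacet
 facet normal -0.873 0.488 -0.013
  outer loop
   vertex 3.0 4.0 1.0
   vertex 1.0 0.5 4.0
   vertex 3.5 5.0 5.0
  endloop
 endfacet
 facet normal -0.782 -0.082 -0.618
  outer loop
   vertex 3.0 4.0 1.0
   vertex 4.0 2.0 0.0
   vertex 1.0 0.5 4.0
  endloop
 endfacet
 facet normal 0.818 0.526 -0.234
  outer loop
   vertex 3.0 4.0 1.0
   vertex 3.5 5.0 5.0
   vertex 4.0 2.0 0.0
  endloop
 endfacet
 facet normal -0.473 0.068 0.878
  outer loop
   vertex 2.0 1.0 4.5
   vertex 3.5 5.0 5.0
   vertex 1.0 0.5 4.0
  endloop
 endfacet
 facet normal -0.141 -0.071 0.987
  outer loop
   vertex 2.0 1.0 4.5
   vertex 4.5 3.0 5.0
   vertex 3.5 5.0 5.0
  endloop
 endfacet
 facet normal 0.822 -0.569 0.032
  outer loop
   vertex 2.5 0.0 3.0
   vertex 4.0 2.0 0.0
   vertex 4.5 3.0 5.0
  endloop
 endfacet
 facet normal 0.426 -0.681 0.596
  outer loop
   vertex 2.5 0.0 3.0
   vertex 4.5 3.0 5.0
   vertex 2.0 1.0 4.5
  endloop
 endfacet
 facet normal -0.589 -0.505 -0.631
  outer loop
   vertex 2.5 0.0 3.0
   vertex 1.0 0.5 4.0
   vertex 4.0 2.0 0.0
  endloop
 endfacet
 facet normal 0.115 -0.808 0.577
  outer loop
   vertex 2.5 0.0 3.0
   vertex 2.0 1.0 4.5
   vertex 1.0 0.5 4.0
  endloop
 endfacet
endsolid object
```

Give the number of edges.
15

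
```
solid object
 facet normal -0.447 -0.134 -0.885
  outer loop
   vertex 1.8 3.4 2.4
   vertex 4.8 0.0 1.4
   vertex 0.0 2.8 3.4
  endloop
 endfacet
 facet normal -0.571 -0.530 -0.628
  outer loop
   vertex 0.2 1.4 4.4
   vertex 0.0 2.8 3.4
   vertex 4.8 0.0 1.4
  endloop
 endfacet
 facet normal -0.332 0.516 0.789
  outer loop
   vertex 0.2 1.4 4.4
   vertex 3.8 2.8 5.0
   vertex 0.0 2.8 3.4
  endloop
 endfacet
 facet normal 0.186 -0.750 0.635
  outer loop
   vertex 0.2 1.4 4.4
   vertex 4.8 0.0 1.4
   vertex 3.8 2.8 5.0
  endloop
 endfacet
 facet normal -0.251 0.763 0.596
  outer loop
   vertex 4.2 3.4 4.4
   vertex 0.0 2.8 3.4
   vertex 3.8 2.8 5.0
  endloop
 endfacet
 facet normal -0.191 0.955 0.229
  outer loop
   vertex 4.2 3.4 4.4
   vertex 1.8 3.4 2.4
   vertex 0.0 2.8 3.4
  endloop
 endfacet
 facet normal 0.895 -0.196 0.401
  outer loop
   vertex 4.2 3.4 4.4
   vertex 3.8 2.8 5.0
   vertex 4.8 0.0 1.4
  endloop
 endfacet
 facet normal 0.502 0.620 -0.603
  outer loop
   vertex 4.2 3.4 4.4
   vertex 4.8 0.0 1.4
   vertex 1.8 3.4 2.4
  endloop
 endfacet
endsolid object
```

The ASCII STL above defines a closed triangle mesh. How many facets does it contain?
8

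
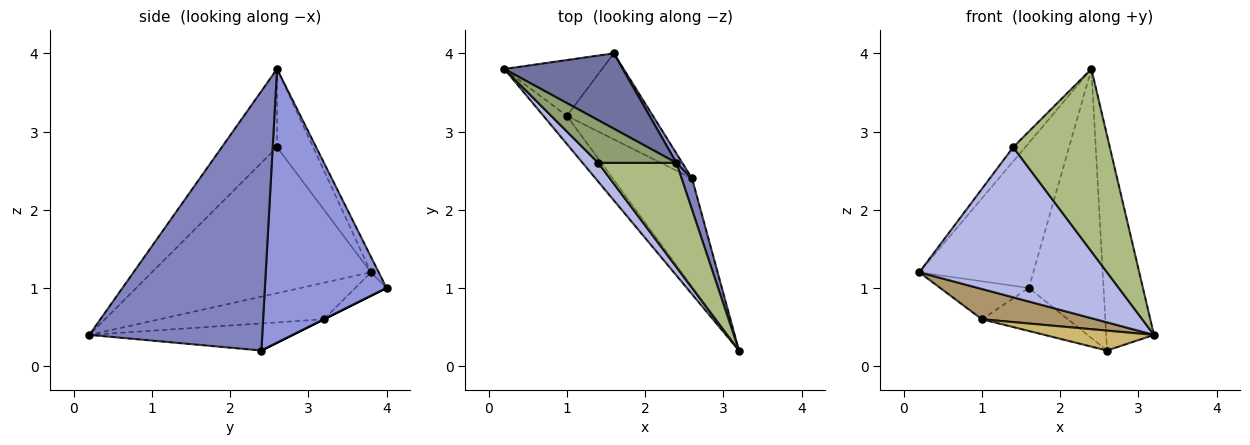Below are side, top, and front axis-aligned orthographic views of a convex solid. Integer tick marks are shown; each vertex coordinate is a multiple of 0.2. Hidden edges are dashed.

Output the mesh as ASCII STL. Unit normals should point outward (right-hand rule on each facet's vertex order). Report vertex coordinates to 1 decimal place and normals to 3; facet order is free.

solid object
 facet normal -0.061 0.886 0.460
  outer loop
   vertex 2.4 2.6 3.8
   vertex 1.6 4.0 1.0
   vertex 0.2 3.8 1.2
  endloop
 endfacet
 facet normal 0.963 0.266 0.039
  outer loop
   vertex 2.6 2.4 0.2
   vertex 2.4 2.6 3.8
   vertex 3.2 0.2 0.4
  endloop
 endfacet
 facet normal 0.852 0.523 0.018
  outer loop
   vertex 2.6 2.4 0.2
   vertex 1.6 4.0 1.0
   vertex 2.4 2.6 3.8
  endloop
 endfacet
 facet normal -0.757 -0.649 0.081
  outer loop
   vertex 1.4 2.6 2.8
   vertex 0.2 3.8 1.2
   vertex 3.2 0.2 0.4
  endloop
 endfacet
 facet normal -0.688 0.229 0.688
  outer loop
   vertex 1.4 2.6 2.8
   vertex 2.4 2.6 3.8
   vertex 0.2 3.8 1.2
  endloop
 endfacet
 facet normal -0.444 -0.778 0.444
  outer loop
   vertex 1.4 2.6 2.8
   vertex 3.2 0.2 0.4
   vertex 2.4 2.6 3.8
  endloop
 endfacet
 facet normal -0.195 0.552 -0.811
  outer loop
   vertex 1.0 3.2 0.6
   vertex 0.2 3.8 1.2
   vertex 1.6 4.0 1.0
  endloop
 endfacet
 facet normal 0.000 0.447 -0.894
  outer loop
   vertex 1.0 3.2 0.6
   vertex 1.6 4.0 1.0
   vertex 2.6 2.4 0.2
  endloop
 endfacet
 facet normal -0.727 -0.502 -0.468
  outer loop
   vertex 1.0 3.2 0.6
   vertex 3.2 0.2 0.4
   vertex 0.2 3.8 1.2
  endloop
 endfacet
 facet normal -0.319 -0.172 -0.932
  outer loop
   vertex 1.0 3.2 0.6
   vertex 2.6 2.4 0.2
   vertex 3.2 0.2 0.4
  endloop
 endfacet
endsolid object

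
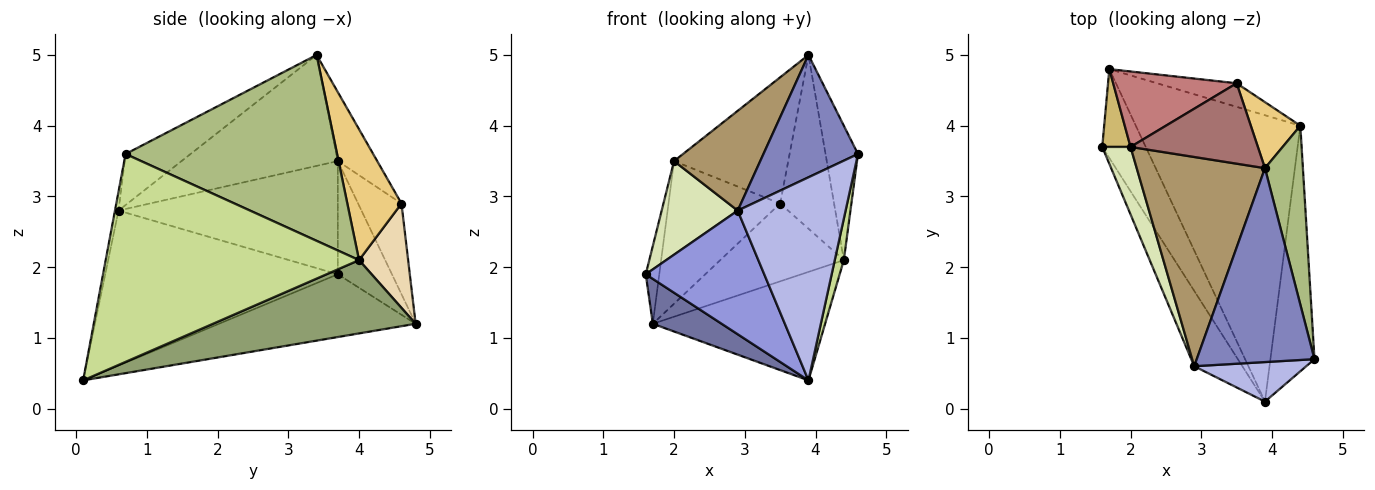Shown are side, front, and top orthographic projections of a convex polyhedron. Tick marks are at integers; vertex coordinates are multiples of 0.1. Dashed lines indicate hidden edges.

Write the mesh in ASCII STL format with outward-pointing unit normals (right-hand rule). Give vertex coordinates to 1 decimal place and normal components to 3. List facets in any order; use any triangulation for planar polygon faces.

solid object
 facet normal -0.790 -0.277 -0.547
  outer loop
   vertex 3.9 0.1 0.4
   vertex 1.6 3.7 1.9
   vertex 1.7 4.8 1.2
  endloop
 endfacet
 facet normal -0.344 -0.501 0.794
  outer loop
   vertex 2.9 0.6 2.8
   vertex 4.6 0.7 3.6
   vertex 3.9 3.4 5.0
  endloop
 endfacet
 facet normal -0.859 -0.438 -0.267
  outer loop
   vertex 2.9 0.6 2.8
   vertex 1.6 3.7 1.9
   vertex 3.9 0.1 0.4
  endloop
 endfacet
 facet normal -0.032 -0.981 0.191
  outer loop
   vertex 2.9 0.6 2.8
   vertex 3.9 0.1 0.4
   vertex 4.6 0.7 3.6
  endloop
 endfacet
 facet normal 0.385 0.327 -0.863
  outer loop
   vertex 4.4 4.0 2.1
   vertex 3.9 0.1 0.4
   vertex 1.7 4.8 1.2
  endloop
 endfacet
 facet normal 0.969 0.149 0.198
  outer loop
   vertex 4.4 4.0 2.1
   vertex 3.9 3.4 5.0
   vertex 4.6 0.7 3.6
  endloop
 endfacet
 facet normal 0.978 -0.035 -0.207
  outer loop
   vertex 4.4 4.0 2.1
   vertex 4.6 0.7 3.6
   vertex 3.9 0.1 0.4
  endloop
 endfacet
 facet normal -0.920 -0.319 0.230
  outer loop
   vertex 2.0 3.7 3.5
   vertex 1.6 3.7 1.9
   vertex 2.9 0.6 2.8
  endloop
 endfacet
 facet normal -0.615 -0.339 0.712
  outer loop
   vertex 2.0 3.7 3.5
   vertex 2.9 0.6 2.8
   vertex 3.9 3.4 5.0
  endloop
 endfacet
 facet normal -0.943 0.236 0.236
  outer loop
   vertex 2.0 3.7 3.5
   vertex 1.7 4.8 1.2
   vertex 1.6 3.7 1.9
  endloop
 endfacet
 facet normal 0.685 0.681 0.259
  outer loop
   vertex 3.5 4.6 2.9
   vertex 3.9 3.4 5.0
   vertex 4.4 4.0 2.1
  endloop
 endfacet
 facet normal 0.355 0.895 -0.271
  outer loop
   vertex 3.5 4.6 2.9
   vertex 4.4 4.0 2.1
   vertex 1.7 4.8 1.2
  endloop
 endfacet
 facet normal -0.279 0.810 0.516
  outer loop
   vertex 3.5 4.6 2.9
   vertex 2.0 3.7 3.5
   vertex 3.9 3.4 5.0
  endloop
 endfacet
 facet normal -0.325 0.836 0.442
  outer loop
   vertex 3.5 4.6 2.9
   vertex 1.7 4.8 1.2
   vertex 2.0 3.7 3.5
  endloop
 endfacet
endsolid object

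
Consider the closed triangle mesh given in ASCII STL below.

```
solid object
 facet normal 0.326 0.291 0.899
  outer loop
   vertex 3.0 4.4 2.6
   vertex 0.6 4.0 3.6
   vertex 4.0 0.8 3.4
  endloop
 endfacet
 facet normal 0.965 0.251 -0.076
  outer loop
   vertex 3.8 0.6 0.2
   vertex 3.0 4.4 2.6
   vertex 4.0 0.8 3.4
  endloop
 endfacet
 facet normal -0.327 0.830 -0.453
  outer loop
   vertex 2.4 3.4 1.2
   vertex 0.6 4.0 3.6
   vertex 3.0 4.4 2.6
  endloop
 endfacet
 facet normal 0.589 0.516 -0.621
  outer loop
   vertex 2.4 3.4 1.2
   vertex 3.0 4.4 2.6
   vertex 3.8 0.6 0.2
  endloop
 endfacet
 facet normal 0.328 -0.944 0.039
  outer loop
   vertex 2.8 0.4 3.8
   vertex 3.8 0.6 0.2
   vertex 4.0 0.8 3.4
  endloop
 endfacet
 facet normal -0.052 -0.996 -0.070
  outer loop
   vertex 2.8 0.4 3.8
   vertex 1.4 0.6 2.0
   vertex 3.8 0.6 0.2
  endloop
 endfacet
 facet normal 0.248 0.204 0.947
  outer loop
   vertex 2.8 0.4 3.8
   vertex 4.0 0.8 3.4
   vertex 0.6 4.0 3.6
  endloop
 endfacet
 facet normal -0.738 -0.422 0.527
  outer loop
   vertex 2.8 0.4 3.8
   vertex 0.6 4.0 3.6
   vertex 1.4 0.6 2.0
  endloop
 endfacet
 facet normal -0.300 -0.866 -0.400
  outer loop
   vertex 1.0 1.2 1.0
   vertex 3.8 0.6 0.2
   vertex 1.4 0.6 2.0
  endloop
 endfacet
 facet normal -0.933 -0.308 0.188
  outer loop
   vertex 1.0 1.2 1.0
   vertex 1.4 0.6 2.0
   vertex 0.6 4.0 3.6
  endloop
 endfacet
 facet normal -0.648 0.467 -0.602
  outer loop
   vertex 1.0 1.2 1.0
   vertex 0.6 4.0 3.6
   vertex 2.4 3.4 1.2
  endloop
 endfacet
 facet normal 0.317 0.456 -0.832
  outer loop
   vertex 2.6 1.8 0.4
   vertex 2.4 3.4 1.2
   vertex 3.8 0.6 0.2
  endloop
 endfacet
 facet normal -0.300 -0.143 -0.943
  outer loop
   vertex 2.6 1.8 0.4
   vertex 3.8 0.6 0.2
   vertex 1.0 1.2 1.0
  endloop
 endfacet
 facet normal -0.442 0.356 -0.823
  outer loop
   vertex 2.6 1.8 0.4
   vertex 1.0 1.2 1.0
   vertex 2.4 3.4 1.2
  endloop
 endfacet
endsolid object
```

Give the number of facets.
14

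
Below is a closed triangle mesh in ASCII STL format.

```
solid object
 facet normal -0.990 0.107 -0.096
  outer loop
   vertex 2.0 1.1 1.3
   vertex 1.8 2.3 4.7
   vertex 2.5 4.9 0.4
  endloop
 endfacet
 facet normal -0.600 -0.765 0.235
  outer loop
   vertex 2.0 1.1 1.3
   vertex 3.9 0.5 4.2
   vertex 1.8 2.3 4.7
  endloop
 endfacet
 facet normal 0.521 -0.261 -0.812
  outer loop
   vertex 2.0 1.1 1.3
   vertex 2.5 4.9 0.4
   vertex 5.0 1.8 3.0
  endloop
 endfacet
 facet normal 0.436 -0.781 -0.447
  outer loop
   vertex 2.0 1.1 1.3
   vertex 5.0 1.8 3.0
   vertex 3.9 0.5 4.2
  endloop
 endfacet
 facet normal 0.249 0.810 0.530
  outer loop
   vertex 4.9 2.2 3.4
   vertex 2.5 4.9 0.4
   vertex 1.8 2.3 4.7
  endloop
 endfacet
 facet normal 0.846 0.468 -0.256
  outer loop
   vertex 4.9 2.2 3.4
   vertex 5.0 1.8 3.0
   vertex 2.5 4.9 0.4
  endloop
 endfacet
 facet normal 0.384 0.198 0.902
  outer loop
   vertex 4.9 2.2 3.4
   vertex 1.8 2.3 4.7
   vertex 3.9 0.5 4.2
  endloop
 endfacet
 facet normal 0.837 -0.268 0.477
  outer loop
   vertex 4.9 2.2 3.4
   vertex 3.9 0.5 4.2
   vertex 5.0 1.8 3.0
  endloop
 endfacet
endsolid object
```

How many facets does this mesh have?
8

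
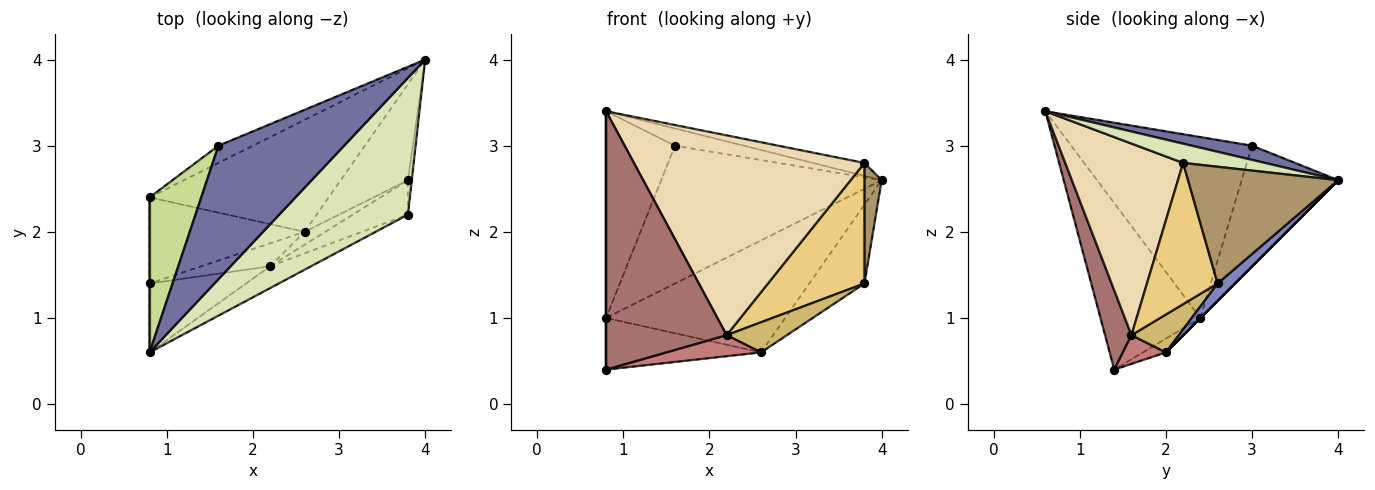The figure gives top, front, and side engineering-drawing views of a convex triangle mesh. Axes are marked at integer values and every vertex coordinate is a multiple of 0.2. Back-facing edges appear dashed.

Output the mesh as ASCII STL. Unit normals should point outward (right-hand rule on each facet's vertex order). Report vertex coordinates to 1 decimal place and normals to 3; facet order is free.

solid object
 facet normal 0.111 0.127 0.986
  outer loop
   vertex 1.6 3.0 3.0
   vertex 0.8 0.6 3.4
   vertex 4.0 4.0 2.6
  endloop
 endfacet
 facet normal 0.194 0.622 -0.758
  outer loop
   vertex 2.6 2.0 0.6
   vertex 4.0 4.0 2.6
   vertex 3.8 2.6 1.4
  endloop
 endfacet
 facet normal -0.398 0.910 -0.114
  outer loop
   vertex 0.8 2.4 1.0
   vertex 1.6 3.0 3.0
   vertex 4.0 4.0 2.6
  endloop
 endfacet
 facet normal -0.076 0.513 -0.855
  outer loop
   vertex 0.8 2.4 1.0
   vertex 2.6 2.0 0.6
   vertex 0.8 1.4 0.4
  endloop
 endfacet
 facet normal 0.000 0.707 -0.707
  outer loop
   vertex 0.8 2.4 1.0
   vertex 4.0 4.0 2.6
   vertex 2.6 2.0 0.6
  endloop
 endfacet
 facet normal -1.000 0.000 0.000
  outer loop
   vertex 0.8 2.4 1.0
   vertex 0.8 1.4 0.4
   vertex 0.8 0.6 3.4
  endloop
 endfacet
 facet normal -0.903 0.344 0.258
  outer loop
   vertex 0.8 2.4 1.0
   vertex 0.8 0.6 3.4
   vertex 1.6 3.0 3.0
  endloop
 endfacet
 facet normal 0.147 0.093 0.985
  outer loop
   vertex 3.8 2.2 2.8
   vertex 4.0 4.0 2.6
   vertex 0.8 0.6 3.4
  endloop
 endfacet
 facet normal 0.993 -0.114 -0.033
  outer loop
   vertex 3.8 2.2 2.8
   vertex 3.8 2.6 1.4
   vertex 4.0 4.0 2.6
  endloop
 endfacet
 facet normal 0.585 -0.745 -0.319
  outer loop
   vertex 2.2 1.6 0.8
   vertex 2.6 2.0 0.6
   vertex 3.8 2.6 1.4
  endloop
 endfacet
 facet normal 0.576 -0.786 -0.225
  outer loop
   vertex 2.2 1.6 0.8
   vertex 3.8 2.6 1.4
   vertex 3.8 2.2 2.8
  endloop
 endfacet
 facet normal 0.453 -0.886 -0.097
  outer loop
   vertex 2.2 1.6 0.8
   vertex 3.8 2.2 2.8
   vertex 0.8 0.6 3.4
  endloop
 endfacet
 facet normal 0.207 -0.945 -0.252
  outer loop
   vertex 2.2 1.6 0.8
   vertex 0.8 0.6 3.4
   vertex 0.8 1.4 0.4
  endloop
 endfacet
 facet normal 0.294 -0.646 -0.705
  outer loop
   vertex 2.2 1.6 0.8
   vertex 0.8 1.4 0.4
   vertex 2.6 2.0 0.6
  endloop
 endfacet
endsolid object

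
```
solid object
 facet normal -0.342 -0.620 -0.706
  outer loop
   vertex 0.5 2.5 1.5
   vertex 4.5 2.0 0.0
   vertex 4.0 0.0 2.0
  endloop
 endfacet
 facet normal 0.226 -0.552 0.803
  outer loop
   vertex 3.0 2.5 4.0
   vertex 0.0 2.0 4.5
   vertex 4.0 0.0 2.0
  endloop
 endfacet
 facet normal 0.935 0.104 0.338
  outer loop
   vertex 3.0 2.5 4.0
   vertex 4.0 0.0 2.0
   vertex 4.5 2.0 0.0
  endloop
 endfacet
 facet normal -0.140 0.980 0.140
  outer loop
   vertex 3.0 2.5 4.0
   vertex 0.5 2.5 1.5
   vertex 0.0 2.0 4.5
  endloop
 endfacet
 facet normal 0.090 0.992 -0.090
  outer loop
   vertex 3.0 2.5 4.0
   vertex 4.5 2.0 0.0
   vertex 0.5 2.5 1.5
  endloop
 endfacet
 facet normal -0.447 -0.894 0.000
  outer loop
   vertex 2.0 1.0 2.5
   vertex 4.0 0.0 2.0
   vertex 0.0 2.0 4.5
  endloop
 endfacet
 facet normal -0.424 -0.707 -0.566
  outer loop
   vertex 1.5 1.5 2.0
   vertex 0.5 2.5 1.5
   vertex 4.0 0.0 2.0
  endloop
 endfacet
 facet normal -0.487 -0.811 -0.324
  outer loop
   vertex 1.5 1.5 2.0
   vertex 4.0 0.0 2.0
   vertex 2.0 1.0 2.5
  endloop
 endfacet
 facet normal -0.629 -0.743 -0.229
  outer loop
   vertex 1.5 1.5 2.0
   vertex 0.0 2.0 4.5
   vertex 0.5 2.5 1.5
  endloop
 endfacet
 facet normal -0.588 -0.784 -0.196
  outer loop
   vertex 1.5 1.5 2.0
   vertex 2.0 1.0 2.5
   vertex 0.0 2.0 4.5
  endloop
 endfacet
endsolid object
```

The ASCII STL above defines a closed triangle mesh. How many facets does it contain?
10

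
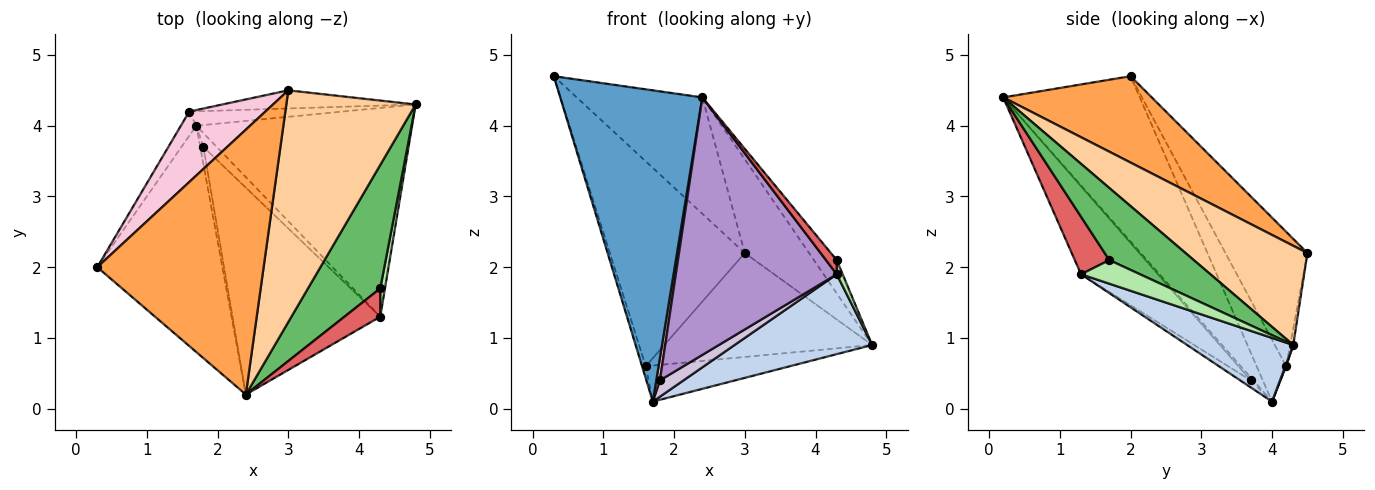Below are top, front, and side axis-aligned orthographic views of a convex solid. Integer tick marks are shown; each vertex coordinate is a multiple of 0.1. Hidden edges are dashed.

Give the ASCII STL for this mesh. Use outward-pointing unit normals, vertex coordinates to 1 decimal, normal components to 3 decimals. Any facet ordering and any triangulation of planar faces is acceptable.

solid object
 facet normal -0.614 -0.639 -0.464
  outer loop
   vertex 1.7 4.0 0.1
   vertex 2.4 0.2 4.4
   vertex 0.3 2.0 4.7
  endloop
 endfacet
 facet normal 0.266 -0.344 -0.900
  outer loop
   vertex 4.3 1.3 1.9
   vertex 1.7 4.0 0.1
   vertex 4.8 4.3 0.9
  endloop
 endfacet
 facet normal 0.429 0.363 0.827
  outer loop
   vertex 3.0 4.5 2.2
   vertex 0.3 2.0 4.7
   vertex 2.4 0.2 4.4
  endloop
 endfacet
 facet normal 0.580 0.306 0.755
  outer loop
   vertex 3.0 4.5 2.2
   vertex 2.4 0.2 4.4
   vertex 4.8 4.3 0.9
  endloop
 endfacet
 facet normal 0.694 0.188 0.695
  outer loop
   vertex 4.3 1.7 2.1
   vertex 4.8 4.3 0.9
   vertex 2.4 0.2 4.4
  endloop
 endfacet
 facet normal 0.976 -0.098 0.195
  outer loop
   vertex 4.3 1.7 2.1
   vertex 4.3 1.3 1.9
   vertex 4.8 4.3 0.9
  endloop
 endfacet
 facet normal 0.821 -0.256 0.511
  outer loop
   vertex 4.3 1.7 2.1
   vertex 2.4 0.2 4.4
   vertex 4.3 1.3 1.9
  endloop
 endfacet
 facet normal -0.475 -0.696 -0.538
  outer loop
   vertex 1.8 3.7 0.4
   vertex 2.4 0.2 4.4
   vertex 1.7 4.0 0.1
  endloop
 endfacet
 facet normal -0.349 -0.731 -0.587
  outer loop
   vertex 1.8 3.7 0.4
   vertex 4.3 1.3 1.9
   vertex 2.4 0.2 4.4
  endloop
 endfacet
 facet normal -0.324 -0.721 -0.613
  outer loop
   vertex 1.8 3.7 0.4
   vertex 1.7 4.0 0.1
   vertex 4.3 1.3 1.9
  endloop
 endfacet
 facet normal 0.006 0.929 -0.370
  outer loop
   vertex 1.6 4.2 0.6
   vertex 4.8 4.3 0.9
   vertex 1.7 4.0 0.1
  endloop
 endfacet
 facet normal -0.015 0.985 -0.172
  outer loop
   vertex 1.6 4.2 0.6
   vertex 3.0 4.5 2.2
   vertex 4.8 4.3 0.9
  endloop
 endfacet
 facet normal -0.963 0.120 -0.241
  outer loop
   vertex 1.6 4.2 0.6
   vertex 1.7 4.0 0.1
   vertex 0.3 2.0 4.7
  endloop
 endfacet
 facet normal -0.498 0.820 0.282
  outer loop
   vertex 1.6 4.2 0.6
   vertex 0.3 2.0 4.7
   vertex 3.0 4.5 2.2
  endloop
 endfacet
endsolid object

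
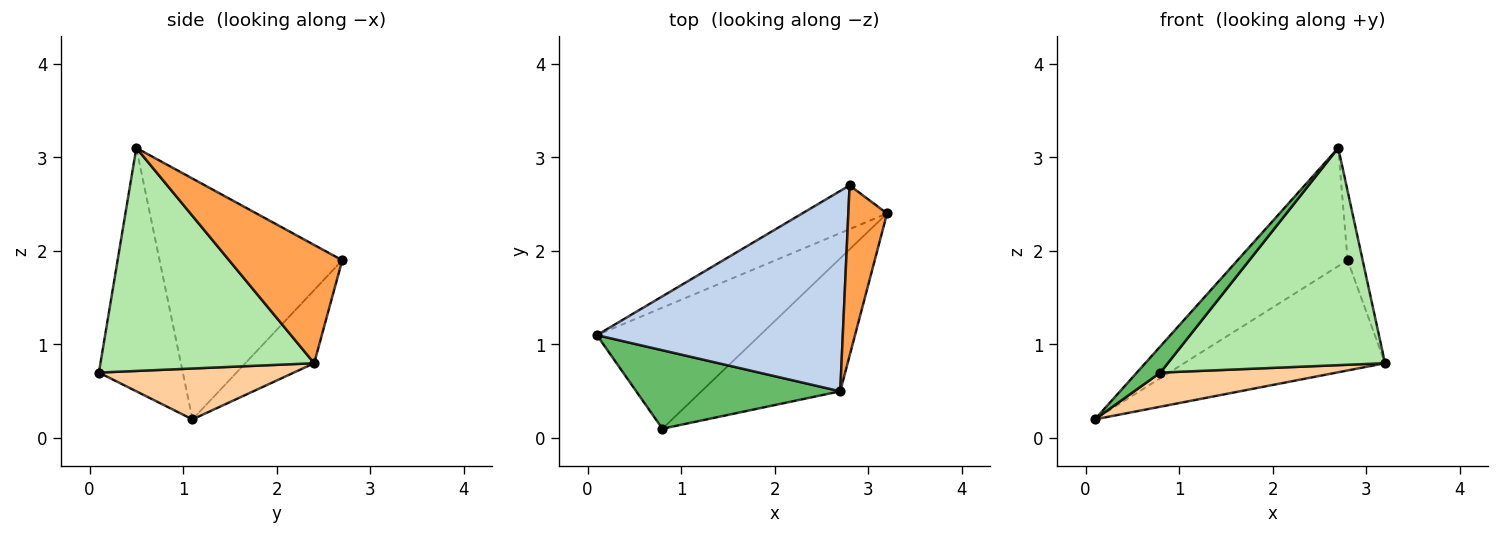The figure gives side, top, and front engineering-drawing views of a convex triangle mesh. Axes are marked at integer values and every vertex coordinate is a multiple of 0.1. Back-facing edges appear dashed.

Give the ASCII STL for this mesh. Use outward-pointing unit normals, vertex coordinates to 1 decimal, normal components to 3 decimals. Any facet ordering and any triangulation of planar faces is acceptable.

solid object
 facet normal -0.303 0.886 -0.352
  outer loop
   vertex 2.8 2.7 1.9
   vertex 3.2 2.4 0.8
   vertex 0.1 1.1 0.2
  endloop
 endfacet
 facet normal -0.645 0.388 0.658
  outer loop
   vertex 2.8 2.7 1.9
   vertex 0.1 1.1 0.2
   vertex 2.7 0.5 3.1
  endloop
 endfacet
 facet normal 0.943 0.125 0.309
  outer loop
   vertex 2.8 2.7 1.9
   vertex 2.7 0.5 3.1
   vertex 3.2 2.4 0.8
  endloop
 endfacet
 facet normal 0.287 -0.260 -0.922
  outer loop
   vertex 0.8 0.1 0.7
   vertex 0.1 1.1 0.2
   vertex 3.2 2.4 0.8
  endloop
 endfacet
 facet normal -0.749 -0.210 0.628
  outer loop
   vertex 0.8 0.1 0.7
   vertex 2.7 0.5 3.1
   vertex 0.1 1.1 0.2
  endloop
 endfacet
 facet normal 0.643 -0.653 -0.400
  outer loop
   vertex 0.8 0.1 0.7
   vertex 3.2 2.4 0.8
   vertex 2.7 0.5 3.1
  endloop
 endfacet
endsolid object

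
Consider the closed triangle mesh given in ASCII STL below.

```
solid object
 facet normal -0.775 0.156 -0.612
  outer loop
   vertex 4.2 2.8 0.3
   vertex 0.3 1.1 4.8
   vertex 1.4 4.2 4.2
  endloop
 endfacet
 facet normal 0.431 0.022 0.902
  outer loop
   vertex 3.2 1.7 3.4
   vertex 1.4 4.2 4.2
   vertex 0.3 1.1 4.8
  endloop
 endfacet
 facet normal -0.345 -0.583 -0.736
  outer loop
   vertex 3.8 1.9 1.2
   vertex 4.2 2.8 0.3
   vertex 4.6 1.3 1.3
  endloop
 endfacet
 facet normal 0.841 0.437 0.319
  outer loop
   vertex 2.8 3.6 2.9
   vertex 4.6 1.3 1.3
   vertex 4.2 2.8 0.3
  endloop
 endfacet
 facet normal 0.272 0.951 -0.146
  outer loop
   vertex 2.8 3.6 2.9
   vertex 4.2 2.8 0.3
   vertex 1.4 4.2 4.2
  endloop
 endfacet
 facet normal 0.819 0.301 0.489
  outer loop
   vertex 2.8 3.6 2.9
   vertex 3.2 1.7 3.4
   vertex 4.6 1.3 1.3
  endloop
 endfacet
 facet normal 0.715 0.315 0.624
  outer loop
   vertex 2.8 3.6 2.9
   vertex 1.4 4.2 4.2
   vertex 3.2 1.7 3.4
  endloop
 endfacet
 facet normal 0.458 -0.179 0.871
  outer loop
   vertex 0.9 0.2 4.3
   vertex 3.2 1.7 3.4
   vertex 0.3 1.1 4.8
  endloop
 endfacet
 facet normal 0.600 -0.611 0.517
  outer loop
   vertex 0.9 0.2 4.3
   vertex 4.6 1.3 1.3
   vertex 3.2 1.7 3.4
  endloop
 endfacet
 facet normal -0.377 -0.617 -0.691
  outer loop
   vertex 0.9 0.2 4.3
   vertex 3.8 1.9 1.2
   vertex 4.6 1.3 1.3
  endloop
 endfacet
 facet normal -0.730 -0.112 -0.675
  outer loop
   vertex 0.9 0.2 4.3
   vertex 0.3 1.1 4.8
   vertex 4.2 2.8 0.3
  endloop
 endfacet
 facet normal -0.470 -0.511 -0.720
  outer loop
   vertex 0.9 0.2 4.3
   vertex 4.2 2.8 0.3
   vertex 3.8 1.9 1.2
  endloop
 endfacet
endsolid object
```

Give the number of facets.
12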